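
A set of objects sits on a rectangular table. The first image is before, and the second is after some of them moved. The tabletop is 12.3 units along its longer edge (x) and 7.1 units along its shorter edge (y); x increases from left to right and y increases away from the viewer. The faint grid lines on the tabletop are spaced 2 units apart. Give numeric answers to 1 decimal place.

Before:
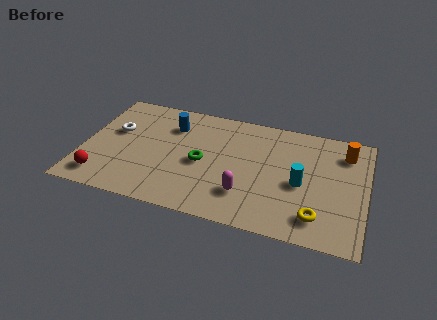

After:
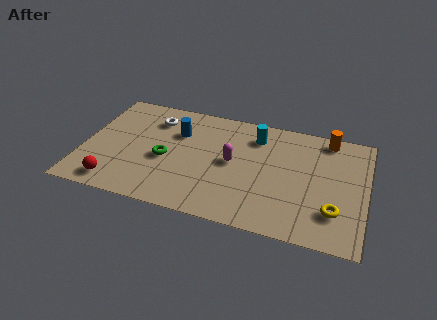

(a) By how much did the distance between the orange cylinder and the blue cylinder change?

-1.0

The distance was about 7.6 in the first image and 6.6 in the second, so they moved 1.0 units closer together.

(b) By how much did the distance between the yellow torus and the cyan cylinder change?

+3.2

They were about 2.0 units apart before and 5.2 after — 3.2 units further apart.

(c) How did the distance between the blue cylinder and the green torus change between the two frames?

-0.7

The distance was about 2.5 in the first image and 1.8 in the second, so they moved 0.7 units closer together.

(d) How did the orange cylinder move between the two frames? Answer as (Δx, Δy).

(-0.8, 0.7)

The orange cylinder started near (11.3, 5.6) and ended near (10.5, 6.3).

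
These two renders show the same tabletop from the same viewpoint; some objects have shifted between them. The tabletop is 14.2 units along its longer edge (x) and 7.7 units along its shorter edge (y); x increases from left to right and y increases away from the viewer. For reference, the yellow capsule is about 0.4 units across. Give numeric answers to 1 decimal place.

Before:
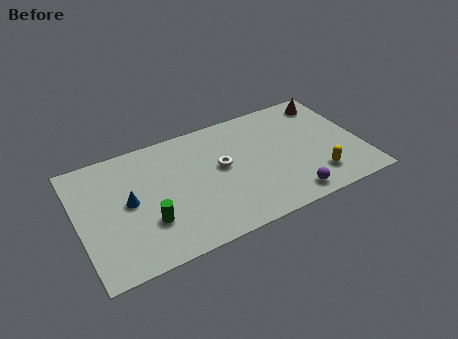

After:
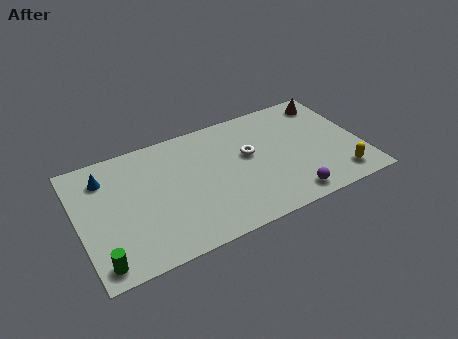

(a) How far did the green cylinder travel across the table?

2.9

The green cylinder moved from about (3.3, 2.4) to (0.8, 1.0), a distance of √(2.5² + 1.4²) ≈ 2.9.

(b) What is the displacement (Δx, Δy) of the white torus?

(1.4, 0.2)

The white torus started near (7.2, 4.3) and ended near (8.6, 4.5).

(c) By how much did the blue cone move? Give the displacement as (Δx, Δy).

(-1.0, 2.0)

From the two frames, the blue cone sits at roughly (2.5, 4.0) before and (1.5, 6.0) after.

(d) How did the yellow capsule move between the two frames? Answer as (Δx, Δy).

(1.1, -0.4)

The yellow capsule started near (11.7, 1.7) and ended near (12.8, 1.3).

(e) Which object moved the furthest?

the green cylinder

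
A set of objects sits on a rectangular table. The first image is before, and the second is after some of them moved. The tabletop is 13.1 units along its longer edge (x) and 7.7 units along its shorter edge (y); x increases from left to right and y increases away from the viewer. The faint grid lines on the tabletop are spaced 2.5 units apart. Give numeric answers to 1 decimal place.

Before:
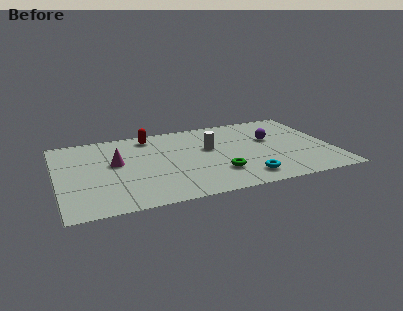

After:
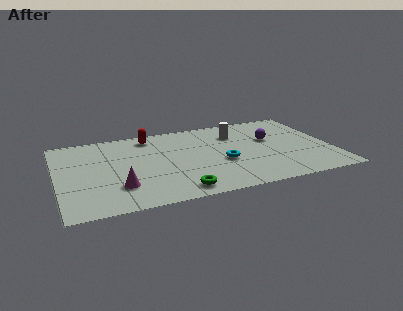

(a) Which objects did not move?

the purple sphere and the red capsule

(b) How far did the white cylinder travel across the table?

1.8

The white cylinder was near (7.3, 4.6) before and (8.7, 5.7) after, so it travelled √(1.4² + 1.1²) ≈ 1.8 units.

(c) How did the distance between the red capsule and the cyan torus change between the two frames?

-2.0

The distance was about 6.7 in the first image and 4.7 in the second, so they moved 2.0 units closer together.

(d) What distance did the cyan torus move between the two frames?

2.0

The cyan torus was near (8.7, 1.3) before and (7.8, 3.1) after, so it travelled √(0.9² + 1.8²) ≈ 2.0 units.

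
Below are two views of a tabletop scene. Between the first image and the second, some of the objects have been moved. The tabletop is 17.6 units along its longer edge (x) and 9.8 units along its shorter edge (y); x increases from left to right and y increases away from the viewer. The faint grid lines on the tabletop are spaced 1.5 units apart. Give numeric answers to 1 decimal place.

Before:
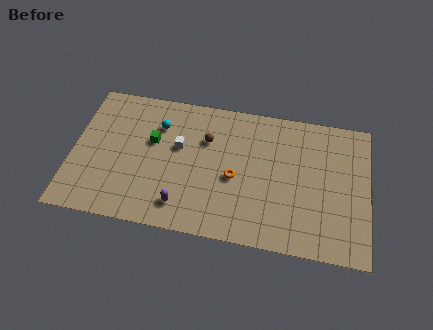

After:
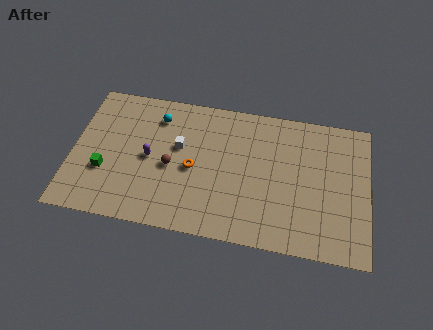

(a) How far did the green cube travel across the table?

3.7

From (4.7, 6.0) to (2.0, 3.4), the green cube covered √(2.7² + 2.6²) ≈ 3.7 units.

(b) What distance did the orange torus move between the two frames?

2.5

The orange torus was near (9.7, 4.3) before and (7.2, 4.5) after, so it travelled √(2.5² + 0.2²) ≈ 2.5 units.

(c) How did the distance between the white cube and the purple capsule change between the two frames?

-2.1

Before: roughly 4.1 units apart; after: 2.0. That's 2.1 units closer together.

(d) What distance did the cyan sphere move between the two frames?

0.6

The cyan sphere was near (5.0, 7.2) before and (4.9, 7.8) after, so it travelled √(0.1² + 0.6²) ≈ 0.6 units.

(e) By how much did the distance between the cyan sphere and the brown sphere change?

+0.6

They were about 2.9 units apart before and 3.5 after — 0.6 units further apart.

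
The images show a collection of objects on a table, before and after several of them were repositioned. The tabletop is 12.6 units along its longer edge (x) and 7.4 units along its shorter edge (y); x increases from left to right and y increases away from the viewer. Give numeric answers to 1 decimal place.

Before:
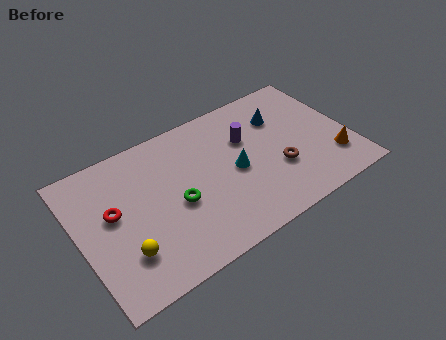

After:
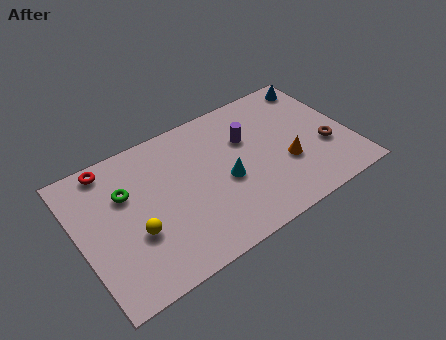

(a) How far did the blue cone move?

2.3

The blue cone moved from about (9.7, 5.3) to (11.7, 6.4), a distance of √(2.0² + 1.1²) ≈ 2.3.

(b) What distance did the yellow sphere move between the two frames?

0.9

The yellow sphere was near (1.8, 2.0) before and (2.4, 2.7) after, so it travelled √(0.6² + 0.7²) ≈ 0.9 units.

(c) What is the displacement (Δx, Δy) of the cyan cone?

(-0.5, -0.3)

The cyan cone started near (7.2, 3.5) and ended near (6.7, 3.2).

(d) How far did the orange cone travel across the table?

2.2

From (11.6, 1.9) to (9.5, 2.7), the orange cone covered √(2.1² + 0.8²) ≈ 2.2 units.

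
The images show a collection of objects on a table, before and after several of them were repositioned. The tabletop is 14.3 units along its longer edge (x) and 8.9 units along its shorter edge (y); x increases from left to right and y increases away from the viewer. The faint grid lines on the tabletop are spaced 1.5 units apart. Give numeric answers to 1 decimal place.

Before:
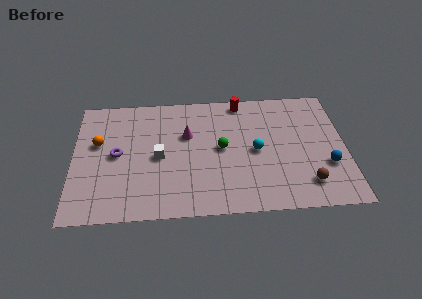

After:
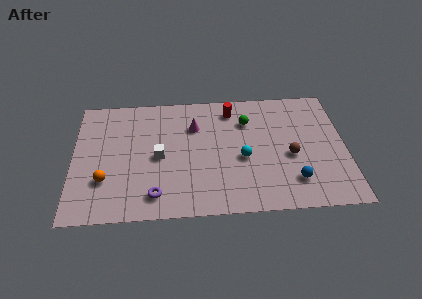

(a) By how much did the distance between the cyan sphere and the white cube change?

-0.7

The distance was about 5.1 in the first image and 4.4 in the second, so they moved 0.7 units closer together.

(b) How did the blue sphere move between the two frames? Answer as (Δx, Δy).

(-1.8, -1.0)

The blue sphere was at about (13.3, 3.0) and moved to about (11.5, 2.0).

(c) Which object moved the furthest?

the purple torus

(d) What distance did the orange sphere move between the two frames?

2.7

From (1.3, 5.4) to (1.7, 2.7), the orange sphere covered √(0.4² + 2.7²) ≈ 2.7 units.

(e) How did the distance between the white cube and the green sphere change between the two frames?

+1.9

Before: roughly 3.3 units apart; after: 5.2. That's 1.9 units further apart.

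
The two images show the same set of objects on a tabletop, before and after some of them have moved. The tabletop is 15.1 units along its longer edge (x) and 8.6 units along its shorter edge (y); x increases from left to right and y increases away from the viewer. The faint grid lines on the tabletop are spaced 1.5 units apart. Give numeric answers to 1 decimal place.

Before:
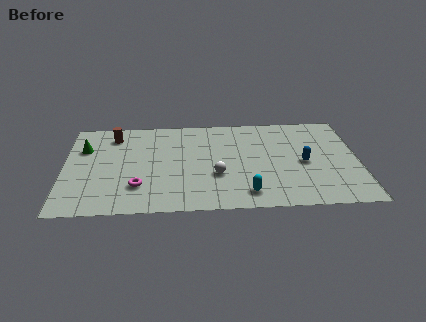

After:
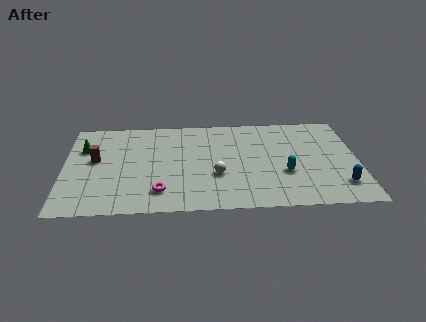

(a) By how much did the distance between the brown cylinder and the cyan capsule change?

+1.0

They were about 8.8 units apart before and 9.8 after — 1.0 units further apart.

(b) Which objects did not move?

the green cone and the white sphere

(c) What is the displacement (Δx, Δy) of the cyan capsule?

(2.0, 1.7)

From the two frames, the cyan capsule sits at roughly (9.3, 1.4) before and (11.3, 3.1) after.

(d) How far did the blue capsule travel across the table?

2.8

From (12.3, 4.0) to (14.1, 1.9), the blue capsule covered √(1.8² + 2.1²) ≈ 2.8 units.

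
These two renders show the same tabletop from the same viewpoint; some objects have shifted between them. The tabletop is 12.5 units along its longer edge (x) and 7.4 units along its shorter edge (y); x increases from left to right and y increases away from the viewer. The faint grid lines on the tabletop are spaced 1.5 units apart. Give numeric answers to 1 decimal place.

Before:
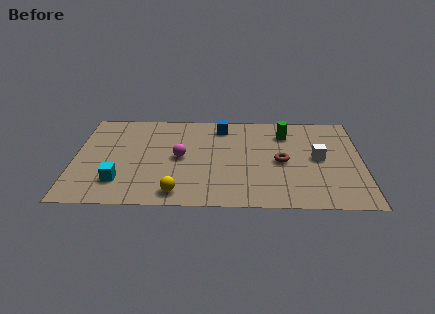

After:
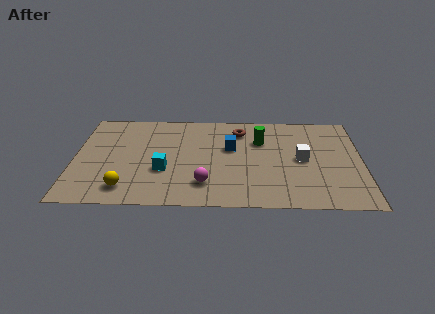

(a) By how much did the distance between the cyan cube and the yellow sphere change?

-0.5

The distance was about 2.6 in the first image and 2.1 in the second, so they moved 0.5 units closer together.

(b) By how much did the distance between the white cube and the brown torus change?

+1.9

Before: roughly 1.6 units apart; after: 3.5. That's 1.9 units further apart.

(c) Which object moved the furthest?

the brown torus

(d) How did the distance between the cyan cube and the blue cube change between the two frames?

-2.8

They were about 6.2 units apart before and 3.4 after — 2.8 units closer together.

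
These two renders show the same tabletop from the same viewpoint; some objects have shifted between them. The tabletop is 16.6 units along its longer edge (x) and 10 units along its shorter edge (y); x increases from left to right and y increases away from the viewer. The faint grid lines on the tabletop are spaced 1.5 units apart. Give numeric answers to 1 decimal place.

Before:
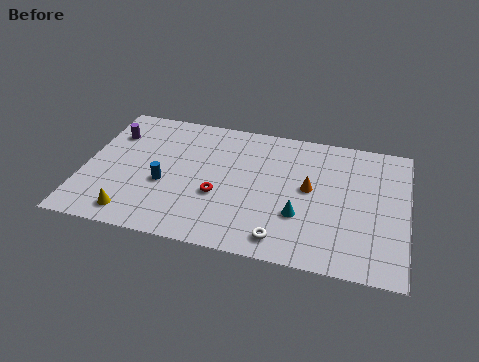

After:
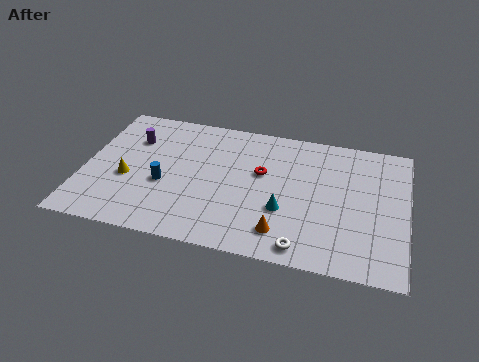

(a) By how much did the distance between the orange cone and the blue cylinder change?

-1.0

They were about 7.5 units apart before and 6.5 after — 1.0 units closer together.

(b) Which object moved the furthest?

the orange cone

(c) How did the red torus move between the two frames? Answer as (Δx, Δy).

(2.1, 2.2)

The red torus was at about (7.0, 3.8) and moved to about (9.1, 6.0).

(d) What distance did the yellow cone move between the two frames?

2.6

From (2.8, 1.4) to (2.3, 4.0), the yellow cone covered √(0.5² + 2.6²) ≈ 2.6 units.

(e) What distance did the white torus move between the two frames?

1.1

The white torus moved from about (10.4, 1.4) to (11.5, 1.1), a distance of √(1.1² + 0.3²) ≈ 1.1.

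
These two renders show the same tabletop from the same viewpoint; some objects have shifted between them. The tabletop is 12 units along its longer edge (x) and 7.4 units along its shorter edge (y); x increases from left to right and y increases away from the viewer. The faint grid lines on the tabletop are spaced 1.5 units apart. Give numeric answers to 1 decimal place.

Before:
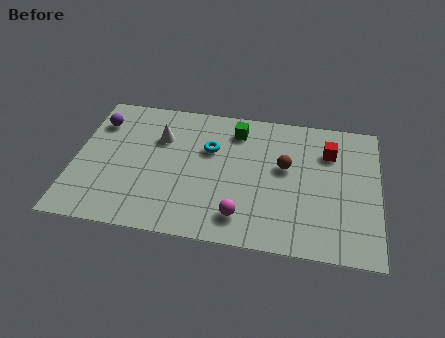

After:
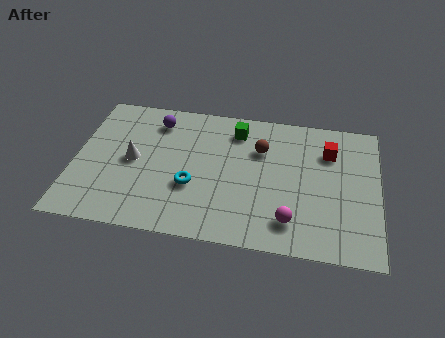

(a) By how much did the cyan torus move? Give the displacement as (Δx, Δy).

(-0.6, -2.1)

The cyan torus started near (5.3, 4.8) and ended near (4.7, 2.7).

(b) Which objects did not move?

the red cube and the green cube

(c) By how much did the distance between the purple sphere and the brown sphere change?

-3.3

Before: roughly 7.6 units apart; after: 4.3. That's 3.3 units closer together.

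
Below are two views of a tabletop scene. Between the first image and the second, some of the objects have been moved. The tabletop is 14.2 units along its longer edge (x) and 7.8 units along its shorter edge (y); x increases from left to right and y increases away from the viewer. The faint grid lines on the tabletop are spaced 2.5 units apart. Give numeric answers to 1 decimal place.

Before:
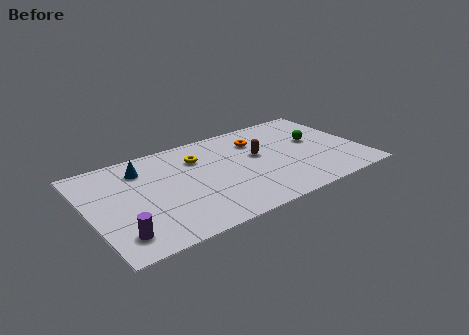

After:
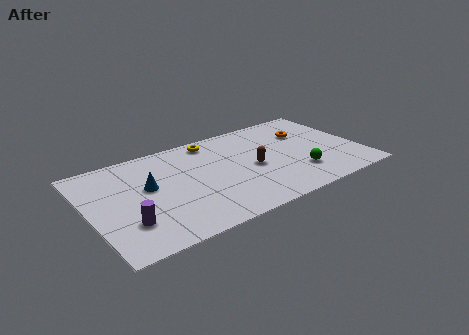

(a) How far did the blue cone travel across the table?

1.6

From (3.0, 6.1) to (3.1, 4.5), the blue cone covered √(0.1² + 1.6²) ≈ 1.6 units.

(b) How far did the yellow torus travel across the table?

1.4

From (5.9, 5.7) to (6.8, 6.8), the yellow torus covered √(0.9² + 1.1²) ≈ 1.4 units.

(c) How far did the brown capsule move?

1.0

The brown capsule moved from about (8.9, 4.5) to (8.5, 3.6), a distance of √(0.4² + 0.9²) ≈ 1.0.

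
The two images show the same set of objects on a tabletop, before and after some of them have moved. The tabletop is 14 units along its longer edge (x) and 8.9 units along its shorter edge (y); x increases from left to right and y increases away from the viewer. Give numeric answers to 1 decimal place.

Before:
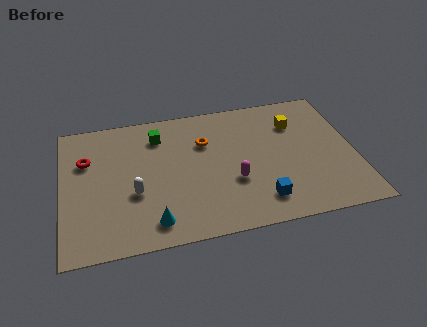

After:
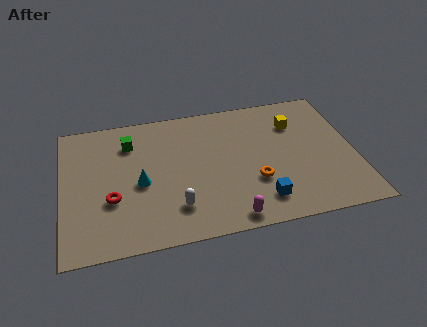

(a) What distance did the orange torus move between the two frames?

3.8

The orange torus moved from about (6.9, 6.1) to (9.1, 3.0), a distance of √(2.2² + 3.1²) ≈ 3.8.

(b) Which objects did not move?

the blue cube and the yellow cube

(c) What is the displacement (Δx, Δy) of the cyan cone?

(-0.5, 2.6)

From the two frames, the cyan cone sits at roughly (4.2, 1.4) before and (3.7, 4.0) after.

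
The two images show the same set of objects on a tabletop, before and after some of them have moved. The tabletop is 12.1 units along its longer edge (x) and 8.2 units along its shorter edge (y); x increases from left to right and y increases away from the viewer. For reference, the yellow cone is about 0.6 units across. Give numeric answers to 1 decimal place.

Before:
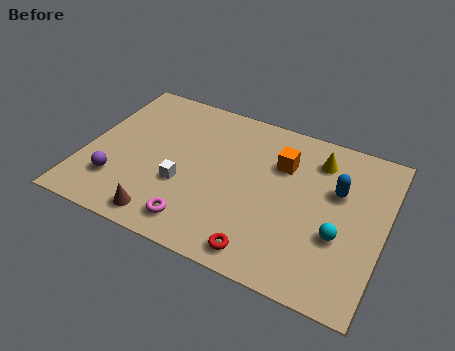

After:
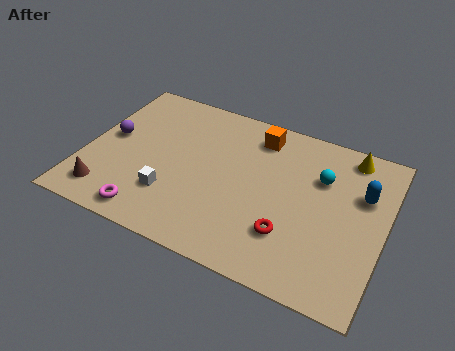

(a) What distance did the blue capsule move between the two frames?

1.0

The blue capsule moved from about (10.1, 5.2) to (11.1, 5.4), a distance of √(1.0² + 0.2²) ≈ 1.0.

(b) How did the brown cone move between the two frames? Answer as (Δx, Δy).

(-2.4, 0.4)

From the two frames, the brown cone sits at roughly (3.6, 1.0) before and (1.2, 1.4) after.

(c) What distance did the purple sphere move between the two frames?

2.4

The purple sphere was near (1.5, 2.1) before and (0.9, 4.4) after, so it travelled √(0.6² + 2.3²) ≈ 2.4 units.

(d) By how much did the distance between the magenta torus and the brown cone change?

+0.5

They were about 1.3 units apart before and 1.8 after — 0.5 units further apart.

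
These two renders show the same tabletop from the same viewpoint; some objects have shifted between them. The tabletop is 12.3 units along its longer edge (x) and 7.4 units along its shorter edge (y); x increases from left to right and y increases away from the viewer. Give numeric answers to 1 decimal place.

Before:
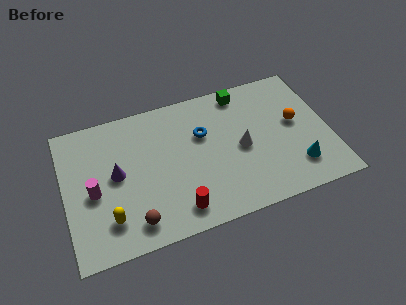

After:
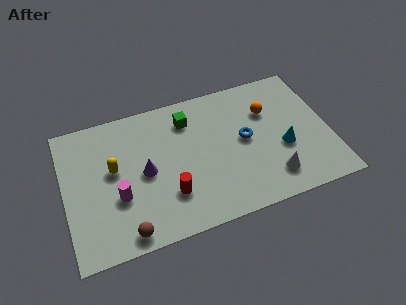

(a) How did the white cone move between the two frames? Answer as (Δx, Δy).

(1.2, -2.0)

The white cone started near (8.2, 3.5) and ended near (9.4, 1.5).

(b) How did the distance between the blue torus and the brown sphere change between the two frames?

+1.6

Before: roughly 5.0 units apart; after: 6.6. That's 1.6 units further apart.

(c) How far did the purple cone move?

1.3

The purple cone moved from about (2.4, 3.9) to (3.7, 3.6), a distance of √(1.3² + 0.3²) ≈ 1.3.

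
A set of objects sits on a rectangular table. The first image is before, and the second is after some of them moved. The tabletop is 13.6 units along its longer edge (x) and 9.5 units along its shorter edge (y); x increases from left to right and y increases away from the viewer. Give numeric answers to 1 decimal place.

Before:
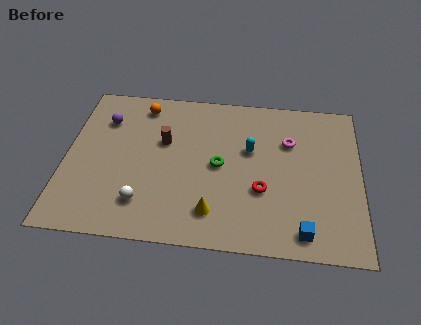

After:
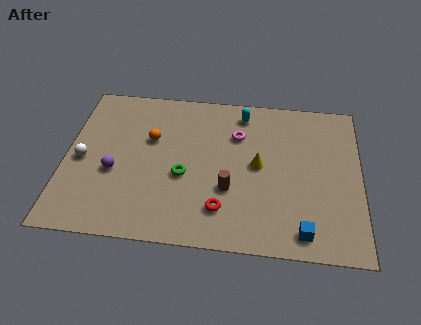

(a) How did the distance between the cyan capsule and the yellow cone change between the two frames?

-0.9

They were about 4.2 units apart before and 3.3 after — 0.9 units closer together.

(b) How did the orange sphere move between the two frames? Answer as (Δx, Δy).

(0.5, -2.1)

From the two frames, the orange sphere sits at roughly (3.4, 8.1) before and (3.9, 6.0) after.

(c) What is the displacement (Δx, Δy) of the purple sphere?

(0.6, -3.2)

The purple sphere started near (1.7, 7.0) and ended near (2.3, 3.8).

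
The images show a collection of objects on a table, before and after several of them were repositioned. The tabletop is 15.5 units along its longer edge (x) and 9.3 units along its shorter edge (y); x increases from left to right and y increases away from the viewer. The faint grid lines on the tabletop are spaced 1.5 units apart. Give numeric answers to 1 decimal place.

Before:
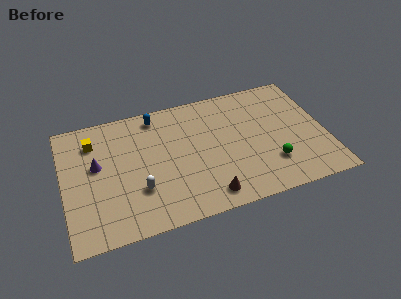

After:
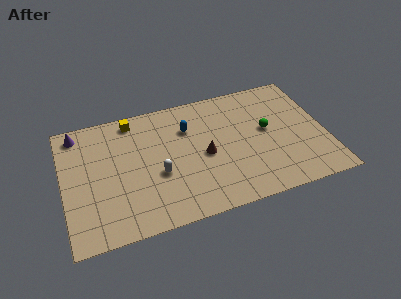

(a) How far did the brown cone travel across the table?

3.0

The brown cone was near (8.2, 1.3) before and (8.3, 4.3) after, so it travelled √(0.1² + 3.0²) ≈ 3.0 units.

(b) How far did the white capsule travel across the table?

1.4

From (4.3, 2.9) to (5.5, 3.7), the white capsule covered √(1.2² + 0.8²) ≈ 1.4 units.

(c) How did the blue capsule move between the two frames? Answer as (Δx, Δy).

(1.8, -1.5)

The blue capsule started near (5.7, 8.1) and ended near (7.5, 6.6).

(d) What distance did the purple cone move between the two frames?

2.9

The purple cone was near (2.0, 5.4) before and (1.0, 8.1) after, so it travelled √(1.0² + 2.7²) ≈ 2.9 units.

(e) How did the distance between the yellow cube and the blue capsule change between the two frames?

-0.3

The distance was about 3.9 in the first image and 3.6 in the second, so they moved 0.3 units closer together.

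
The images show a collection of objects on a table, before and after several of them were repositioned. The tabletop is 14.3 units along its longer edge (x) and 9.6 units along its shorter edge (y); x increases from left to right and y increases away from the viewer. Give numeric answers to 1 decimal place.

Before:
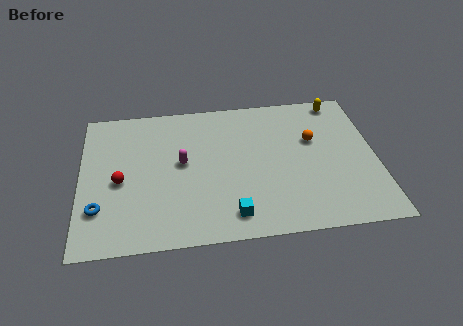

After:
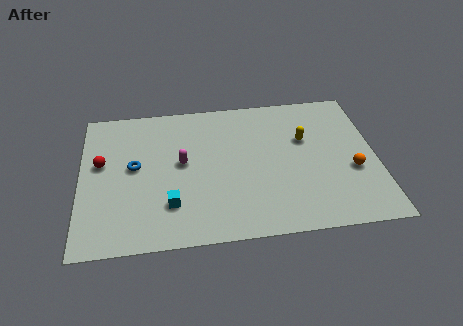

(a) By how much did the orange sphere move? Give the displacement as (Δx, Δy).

(1.8, -2.3)

The orange sphere was at about (11.3, 6.0) and moved to about (13.1, 3.7).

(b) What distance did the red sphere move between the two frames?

1.6

The red sphere was near (1.9, 4.3) before and (1.0, 5.6) after, so it travelled √(0.9² + 1.3²) ≈ 1.6 units.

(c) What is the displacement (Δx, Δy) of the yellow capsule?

(-1.8, -2.5)

The yellow capsule started near (12.7, 8.6) and ended near (10.9, 6.1).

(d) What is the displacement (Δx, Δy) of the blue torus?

(1.7, 2.6)

The blue torus started near (0.9, 2.6) and ended near (2.6, 5.2).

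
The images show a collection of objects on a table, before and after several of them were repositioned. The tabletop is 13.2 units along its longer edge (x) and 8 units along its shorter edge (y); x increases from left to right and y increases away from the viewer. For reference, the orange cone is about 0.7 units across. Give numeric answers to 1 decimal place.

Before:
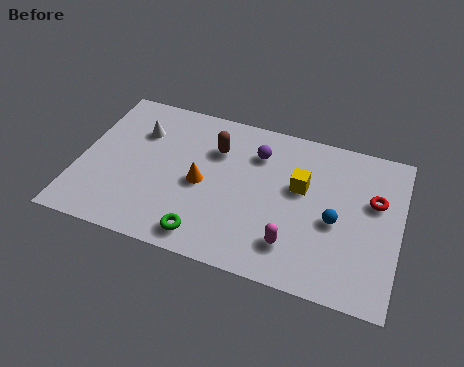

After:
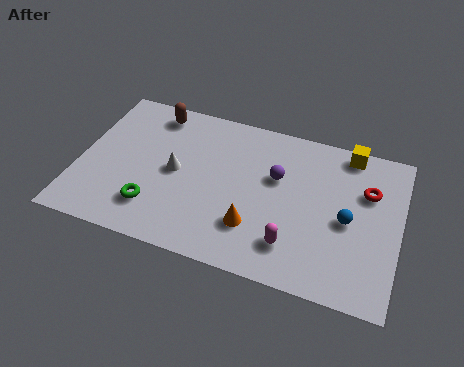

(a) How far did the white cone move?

2.4

The white cone was near (2.3, 5.7) before and (4.0, 4.0) after, so it travelled √(1.7² + 1.7²) ≈ 2.4 units.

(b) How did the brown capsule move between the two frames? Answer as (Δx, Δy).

(-2.7, 1.2)

The brown capsule started near (5.5, 5.7) and ended near (2.8, 6.9).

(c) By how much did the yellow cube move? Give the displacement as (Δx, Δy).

(1.8, 2.4)

The yellow cube was at about (9.1, 4.8) and moved to about (10.9, 7.2).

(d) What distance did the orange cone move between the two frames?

2.7

The orange cone was near (5.1, 3.7) before and (7.4, 2.2) after, so it travelled √(2.3² + 1.5²) ≈ 2.7 units.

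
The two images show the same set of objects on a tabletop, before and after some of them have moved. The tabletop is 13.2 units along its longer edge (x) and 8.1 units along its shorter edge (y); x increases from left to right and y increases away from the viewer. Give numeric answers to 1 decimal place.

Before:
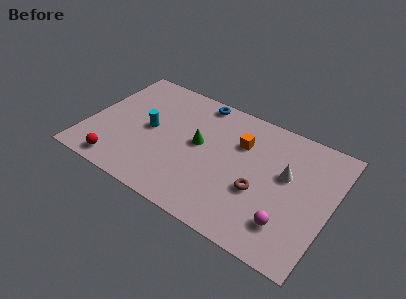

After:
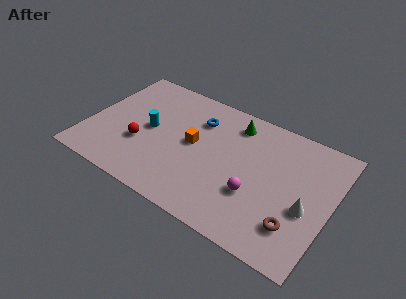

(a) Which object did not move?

the cyan cylinder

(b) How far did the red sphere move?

2.1

The red sphere was near (2.1, 1.0) before and (3.0, 2.9) after, so it travelled √(0.9² + 1.9²) ≈ 2.1 units.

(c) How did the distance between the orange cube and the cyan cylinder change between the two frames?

-2.6

The distance was about 5.0 in the first image and 2.4 in the second, so they moved 2.6 units closer together.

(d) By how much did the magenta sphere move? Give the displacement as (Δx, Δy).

(-1.9, 0.9)

The magenta sphere was at about (11.2, 1.9) and moved to about (9.3, 2.8).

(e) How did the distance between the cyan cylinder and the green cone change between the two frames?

+2.3

The distance was about 2.7 in the first image and 5.0 in the second, so they moved 2.3 units further apart.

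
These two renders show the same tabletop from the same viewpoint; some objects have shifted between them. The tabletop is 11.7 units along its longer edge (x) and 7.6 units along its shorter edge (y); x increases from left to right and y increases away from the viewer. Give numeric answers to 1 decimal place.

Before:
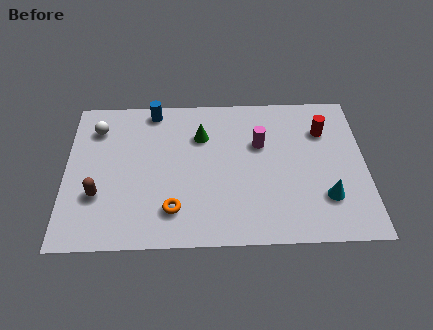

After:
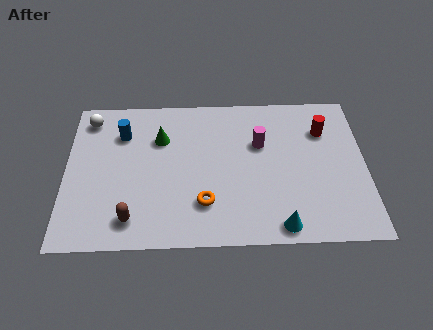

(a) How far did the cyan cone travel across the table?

2.2

The cyan cone moved from about (10.1, 2.1) to (8.3, 0.8), a distance of √(1.8² + 1.3²) ≈ 2.2.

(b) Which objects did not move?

the red cylinder and the magenta cylinder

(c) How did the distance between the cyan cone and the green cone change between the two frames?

+0.6

They were about 5.8 units apart before and 6.4 after — 0.6 units further apart.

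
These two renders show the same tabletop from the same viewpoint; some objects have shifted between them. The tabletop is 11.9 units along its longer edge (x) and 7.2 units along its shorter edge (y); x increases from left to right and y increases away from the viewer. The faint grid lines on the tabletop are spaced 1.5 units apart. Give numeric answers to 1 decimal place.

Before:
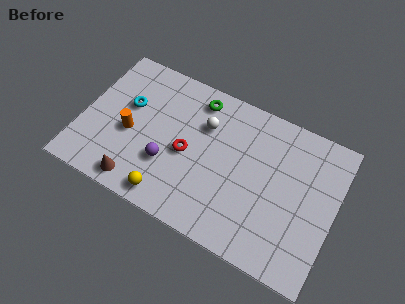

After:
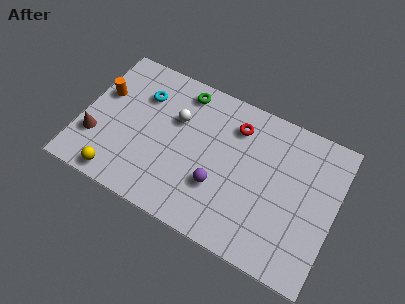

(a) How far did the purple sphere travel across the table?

2.4

From (4.2, 2.4) to (6.6, 2.4), the purple sphere covered √(2.4² + 0.0²) ≈ 2.4 units.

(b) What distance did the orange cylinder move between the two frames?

2.1

From (2.3, 3.1) to (0.8, 4.5), the orange cylinder covered √(1.5² + 1.4²) ≈ 2.1 units.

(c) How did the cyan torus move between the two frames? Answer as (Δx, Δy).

(0.6, 0.8)

The cyan torus started near (2.0, 4.4) and ended near (2.6, 5.2).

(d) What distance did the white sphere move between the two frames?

1.3

From (5.6, 5.0) to (4.3, 4.7), the white sphere covered √(1.3² + 0.3²) ≈ 1.3 units.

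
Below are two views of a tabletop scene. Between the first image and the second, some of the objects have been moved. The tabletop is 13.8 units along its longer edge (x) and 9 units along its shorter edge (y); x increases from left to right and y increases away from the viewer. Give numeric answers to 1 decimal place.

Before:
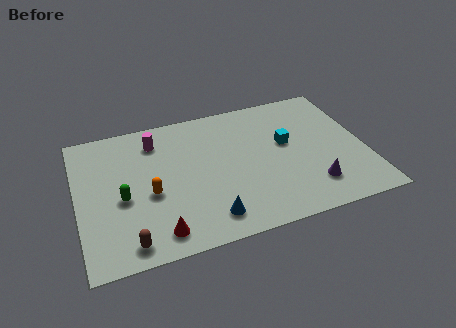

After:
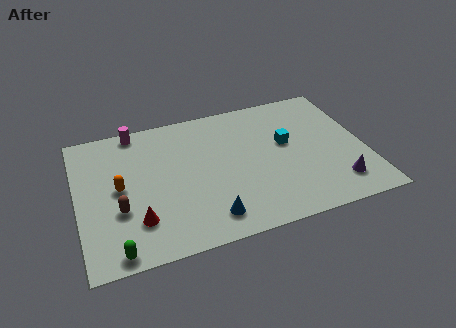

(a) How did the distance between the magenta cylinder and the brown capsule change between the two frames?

-1.2

Before: roughly 6.3 units apart; after: 5.1. That's 1.2 units closer together.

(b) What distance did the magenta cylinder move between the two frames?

1.3

The magenta cylinder moved from about (3.9, 7.2) to (3.0, 8.2), a distance of √(0.9² + 1.0²) ≈ 1.3.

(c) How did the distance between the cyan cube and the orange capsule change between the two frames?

+1.3

Before: roughly 6.8 units apart; after: 8.1. That's 1.3 units further apart.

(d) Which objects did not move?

the blue cone and the cyan cube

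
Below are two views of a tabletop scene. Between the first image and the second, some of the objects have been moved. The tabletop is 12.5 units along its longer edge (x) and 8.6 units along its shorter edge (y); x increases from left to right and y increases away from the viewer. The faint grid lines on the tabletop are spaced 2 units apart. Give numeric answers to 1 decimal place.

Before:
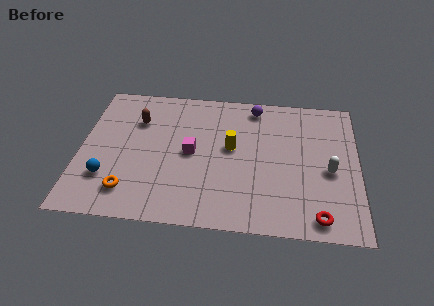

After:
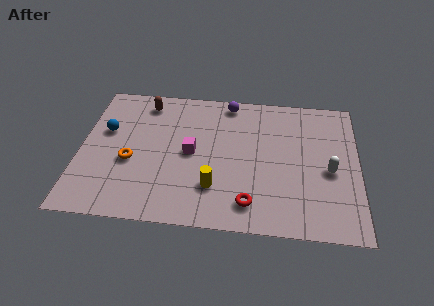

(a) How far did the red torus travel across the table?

3.0

The red torus was near (10.7, 1.0) before and (7.7, 1.5) after, so it travelled √(3.0² + 0.5²) ≈ 3.0 units.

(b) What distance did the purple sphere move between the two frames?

1.2

The purple sphere moved from about (7.8, 7.5) to (6.6, 7.7), a distance of √(1.2² + 0.2²) ≈ 1.2.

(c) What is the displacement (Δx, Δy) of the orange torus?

(0.0, 1.8)

The orange torus was at about (2.3, 1.7) and moved to about (2.3, 3.5).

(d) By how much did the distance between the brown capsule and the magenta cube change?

+0.6

The distance was about 3.1 in the first image and 3.7 in the second, so they moved 0.6 units further apart.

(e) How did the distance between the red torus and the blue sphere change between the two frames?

-1.9

The distance was about 9.5 in the first image and 7.6 in the second, so they moved 1.9 units closer together.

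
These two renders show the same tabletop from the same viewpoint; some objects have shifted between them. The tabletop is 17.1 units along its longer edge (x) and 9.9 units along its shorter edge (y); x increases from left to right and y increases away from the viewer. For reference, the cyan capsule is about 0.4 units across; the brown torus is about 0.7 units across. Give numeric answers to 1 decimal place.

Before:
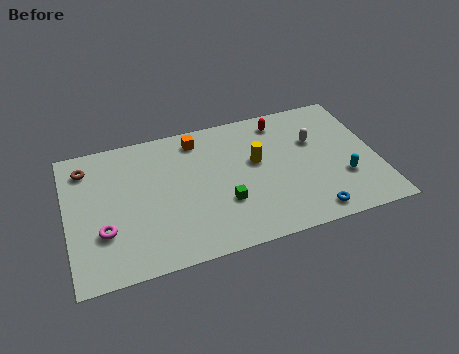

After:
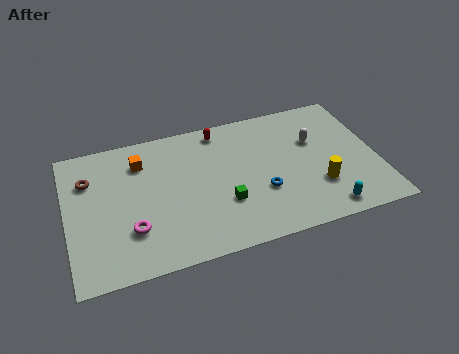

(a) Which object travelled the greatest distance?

the yellow cylinder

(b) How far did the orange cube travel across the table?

3.3

The orange cube moved from about (7.4, 8.4) to (4.2, 7.6), a distance of √(3.2² + 0.8²) ≈ 3.3.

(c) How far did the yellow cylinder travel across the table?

4.3

The yellow cylinder moved from about (10.5, 5.8) to (13.7, 3.0), a distance of √(3.2² + 2.8²) ≈ 4.3.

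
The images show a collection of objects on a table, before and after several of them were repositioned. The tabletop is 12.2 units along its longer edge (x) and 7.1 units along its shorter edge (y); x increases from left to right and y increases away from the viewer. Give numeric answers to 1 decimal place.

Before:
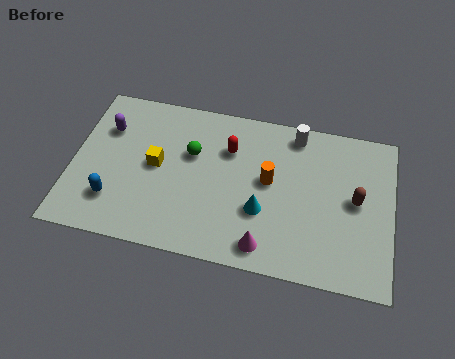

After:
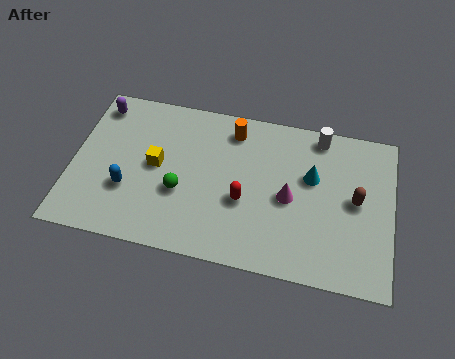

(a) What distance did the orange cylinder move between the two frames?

2.5

The orange cylinder moved from about (7.5, 3.9) to (6.0, 5.9), a distance of √(1.5² + 2.0²) ≈ 2.5.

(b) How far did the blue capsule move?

0.8

From (1.7, 1.8) to (2.2, 2.4), the blue capsule covered √(0.5² + 0.6²) ≈ 0.8 units.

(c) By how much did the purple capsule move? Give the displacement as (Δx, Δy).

(-0.4, 1.0)

From the two frames, the purple capsule sits at roughly (1.2, 5.0) before and (0.8, 6.0) after.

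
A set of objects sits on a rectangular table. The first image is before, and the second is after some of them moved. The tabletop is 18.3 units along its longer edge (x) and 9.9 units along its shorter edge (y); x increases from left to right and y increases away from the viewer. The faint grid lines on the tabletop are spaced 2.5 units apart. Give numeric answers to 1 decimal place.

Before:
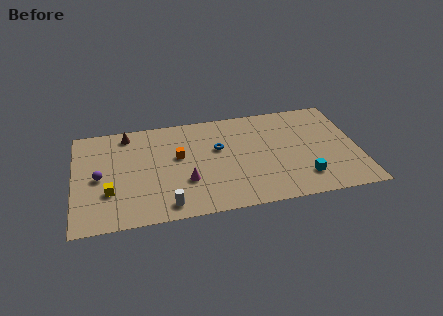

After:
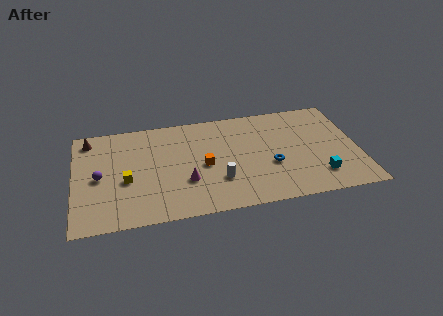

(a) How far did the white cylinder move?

3.8

From (5.8, 1.3) to (9.2, 3.0), the white cylinder covered √(3.4² + 1.7²) ≈ 3.8 units.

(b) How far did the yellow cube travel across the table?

1.4

The yellow cube moved from about (2.2, 3.2) to (3.3, 4.1), a distance of √(1.1² + 0.9²) ≈ 1.4.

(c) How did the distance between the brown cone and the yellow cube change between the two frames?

-0.6

The distance was about 5.6 in the first image and 5.0 in the second, so they moved 0.6 units closer together.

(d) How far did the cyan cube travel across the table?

1.0

From (14.6, 2.2) to (15.6, 2.2), the cyan cube covered √(1.0² + 0.0²) ≈ 1.0 units.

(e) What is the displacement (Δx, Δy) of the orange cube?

(1.6, -1.2)

The orange cube was at about (6.7, 5.8) and moved to about (8.3, 4.6).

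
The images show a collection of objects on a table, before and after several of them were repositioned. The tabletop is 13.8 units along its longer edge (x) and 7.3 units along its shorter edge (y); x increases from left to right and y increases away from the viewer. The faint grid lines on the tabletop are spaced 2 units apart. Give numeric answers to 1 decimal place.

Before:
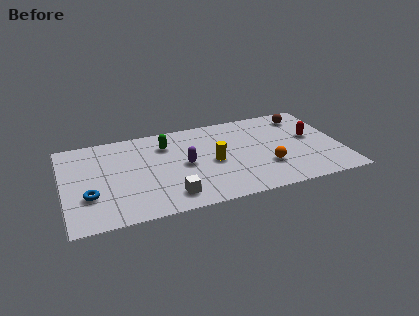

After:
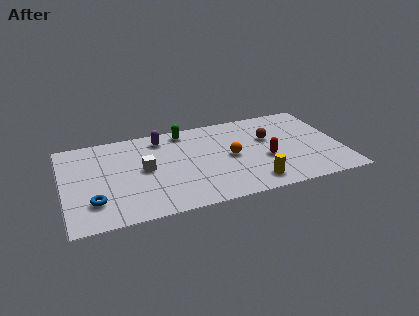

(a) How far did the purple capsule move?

2.7

From (6.0, 3.6) to (5.0, 6.1), the purple capsule covered √(1.0² + 2.5²) ≈ 2.7 units.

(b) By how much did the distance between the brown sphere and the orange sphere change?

-2.1

Before: roughly 4.3 units apart; after: 2.2. That's 2.1 units closer together.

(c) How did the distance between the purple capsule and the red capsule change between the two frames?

-0.5

They were about 6.4 units apart before and 5.9 after — 0.5 units closer together.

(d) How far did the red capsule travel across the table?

2.7

The red capsule moved from about (12.4, 4.1) to (10.0, 2.9), a distance of √(2.4² + 1.2²) ≈ 2.7.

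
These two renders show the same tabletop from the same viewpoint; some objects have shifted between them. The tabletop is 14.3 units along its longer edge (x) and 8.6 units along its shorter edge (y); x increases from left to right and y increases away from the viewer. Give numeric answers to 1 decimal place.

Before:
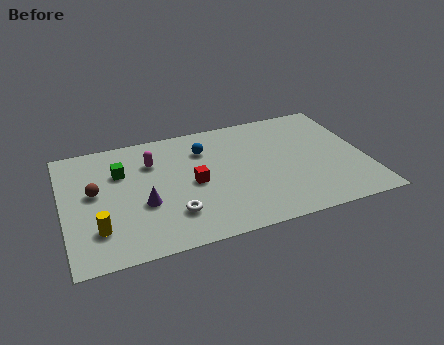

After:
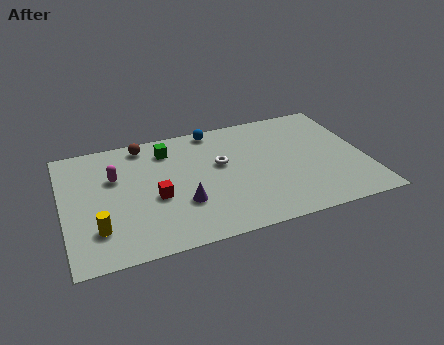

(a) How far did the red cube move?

1.9

The red cube moved from about (6.1, 4.1) to (4.3, 3.6), a distance of √(1.8² + 0.5²) ≈ 1.9.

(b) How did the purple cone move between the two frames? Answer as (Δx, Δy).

(1.8, -0.5)

The purple cone started near (3.7, 3.3) and ended near (5.5, 2.8).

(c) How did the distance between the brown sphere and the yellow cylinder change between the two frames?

+3.4

Before: roughly 2.6 units apart; after: 6.0. That's 3.4 units further apart.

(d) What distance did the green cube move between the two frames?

2.5

The green cube moved from about (2.8, 5.9) to (5.1, 6.9), a distance of √(2.3² + 1.0²) ≈ 2.5.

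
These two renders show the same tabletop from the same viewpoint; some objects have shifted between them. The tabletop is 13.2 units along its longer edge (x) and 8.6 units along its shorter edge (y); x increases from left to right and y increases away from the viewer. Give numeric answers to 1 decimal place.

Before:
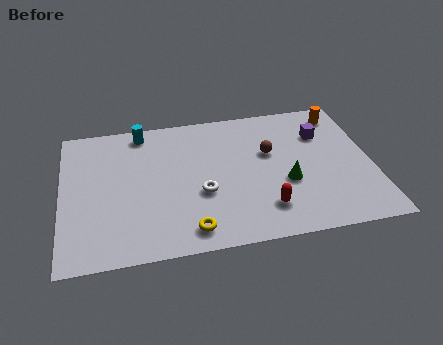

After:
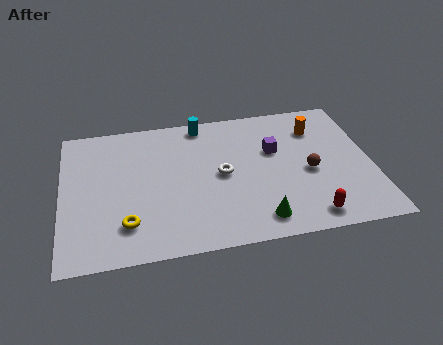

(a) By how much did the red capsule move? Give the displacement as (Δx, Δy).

(1.8, -0.8)

The red capsule started near (8.5, 1.9) and ended near (10.3, 1.1).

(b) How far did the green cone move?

2.4

From (9.5, 3.3) to (8.2, 1.3), the green cone covered √(1.3² + 2.0²) ≈ 2.4 units.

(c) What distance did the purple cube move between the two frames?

2.2

From (11.2, 6.1) to (9.1, 5.4), the purple cube covered √(2.1² + 0.7²) ≈ 2.2 units.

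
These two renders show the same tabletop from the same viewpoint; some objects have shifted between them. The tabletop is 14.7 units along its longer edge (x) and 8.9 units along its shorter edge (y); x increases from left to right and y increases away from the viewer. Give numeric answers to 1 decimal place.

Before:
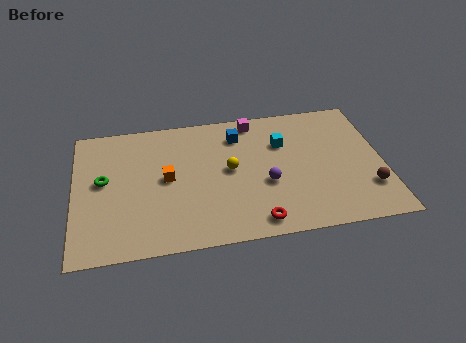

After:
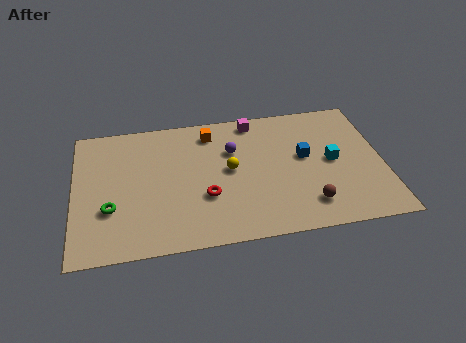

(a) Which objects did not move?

the yellow sphere and the magenta cube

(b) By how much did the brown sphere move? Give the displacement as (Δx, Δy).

(-2.9, -0.6)

The brown sphere started near (13.9, 2.4) and ended near (11.0, 1.8).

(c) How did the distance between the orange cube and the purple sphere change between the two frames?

-3.1

The distance was about 4.8 in the first image and 1.7 in the second, so they moved 3.1 units closer together.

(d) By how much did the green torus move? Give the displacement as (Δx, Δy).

(0.3, -1.9)

The green torus started near (1.4, 4.9) and ended near (1.7, 3.0).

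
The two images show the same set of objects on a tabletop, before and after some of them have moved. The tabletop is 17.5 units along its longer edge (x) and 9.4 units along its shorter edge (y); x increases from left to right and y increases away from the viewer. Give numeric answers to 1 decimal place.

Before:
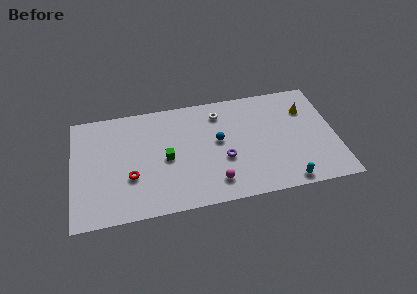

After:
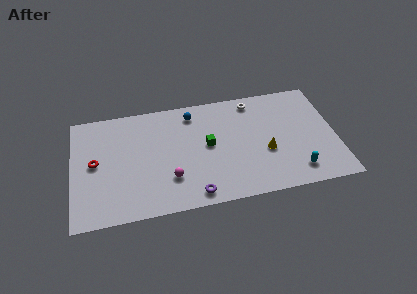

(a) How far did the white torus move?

2.4

The white torus moved from about (9.9, 7.6) to (12.2, 8.2), a distance of √(2.3² + 0.6²) ≈ 2.4.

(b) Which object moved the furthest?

the yellow cone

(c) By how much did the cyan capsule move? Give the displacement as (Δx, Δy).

(0.7, 0.8)

From the two frames, the cyan capsule sits at roughly (14.0, 0.9) before and (14.7, 1.7) after.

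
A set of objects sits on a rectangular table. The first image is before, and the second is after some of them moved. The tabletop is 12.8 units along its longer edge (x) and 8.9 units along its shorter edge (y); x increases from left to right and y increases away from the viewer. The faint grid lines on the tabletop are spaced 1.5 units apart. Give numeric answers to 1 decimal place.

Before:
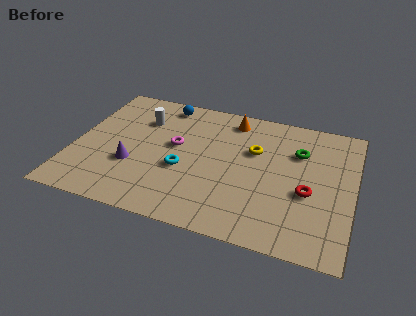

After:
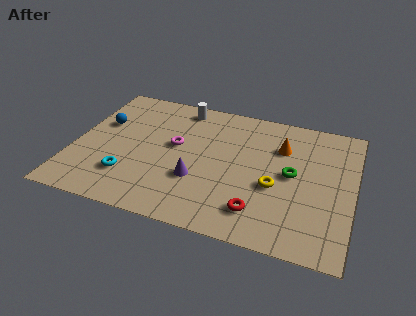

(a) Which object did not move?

the magenta torus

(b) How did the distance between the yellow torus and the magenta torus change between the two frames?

+1.2

They were about 3.7 units apart before and 4.9 after — 1.2 units further apart.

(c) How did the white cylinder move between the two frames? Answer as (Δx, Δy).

(1.7, 1.4)

From the two frames, the white cylinder sits at roughly (2.9, 6.4) before and (4.6, 7.8) after.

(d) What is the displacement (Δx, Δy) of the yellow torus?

(1.1, -2.1)

The yellow torus was at about (8.2, 5.7) and moved to about (9.3, 3.6).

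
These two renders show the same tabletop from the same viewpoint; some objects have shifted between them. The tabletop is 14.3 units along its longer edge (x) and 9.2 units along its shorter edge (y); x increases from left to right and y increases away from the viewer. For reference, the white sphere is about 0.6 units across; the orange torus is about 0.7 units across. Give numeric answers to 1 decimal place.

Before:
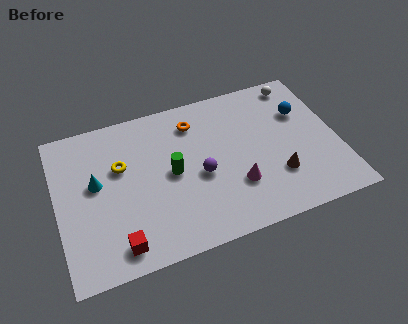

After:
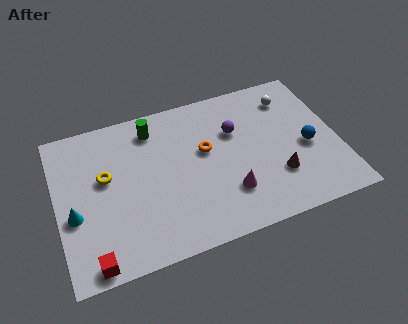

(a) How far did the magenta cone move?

0.5

The magenta cone was near (8.9, 2.8) before and (8.5, 2.5) after, so it travelled √(0.4² + 0.3²) ≈ 0.5 units.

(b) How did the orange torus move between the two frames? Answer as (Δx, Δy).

(0.4, -1.9)

From the two frames, the orange torus sits at roughly (7.2, 7.3) before and (7.6, 5.4) after.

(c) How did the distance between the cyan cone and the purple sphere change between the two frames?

+3.4

Before: roughly 5.3 units apart; after: 8.7. That's 3.4 units further apart.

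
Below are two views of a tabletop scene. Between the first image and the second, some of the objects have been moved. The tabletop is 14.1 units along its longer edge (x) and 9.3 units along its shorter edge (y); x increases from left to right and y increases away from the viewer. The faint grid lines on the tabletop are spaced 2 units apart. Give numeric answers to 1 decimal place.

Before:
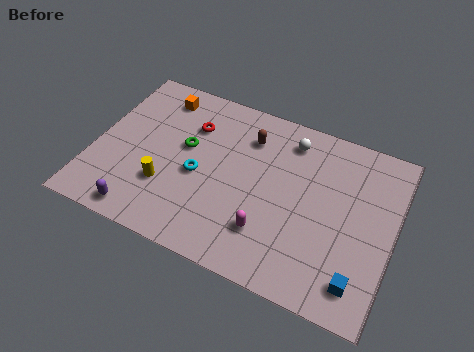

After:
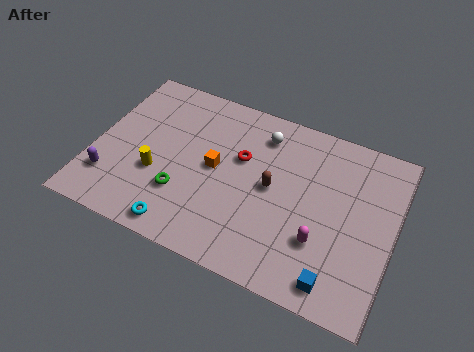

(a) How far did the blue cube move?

1.1

From (12.8, 1.6) to (11.8, 1.2), the blue cube covered √(1.0² + 0.4²) ≈ 1.1 units.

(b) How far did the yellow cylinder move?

0.7

The yellow cylinder was near (3.6, 2.9) before and (3.1, 3.4) after, so it travelled √(0.5² + 0.5²) ≈ 0.7 units.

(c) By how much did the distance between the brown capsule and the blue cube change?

-3.0

The distance was about 8.0 in the first image and 5.0 in the second, so they moved 3.0 units closer together.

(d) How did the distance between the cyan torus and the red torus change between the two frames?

+2.6

The distance was about 2.7 in the first image and 5.3 in the second, so they moved 2.6 units further apart.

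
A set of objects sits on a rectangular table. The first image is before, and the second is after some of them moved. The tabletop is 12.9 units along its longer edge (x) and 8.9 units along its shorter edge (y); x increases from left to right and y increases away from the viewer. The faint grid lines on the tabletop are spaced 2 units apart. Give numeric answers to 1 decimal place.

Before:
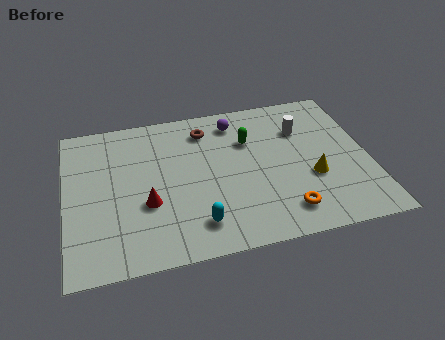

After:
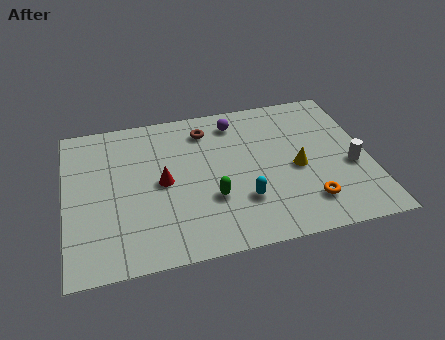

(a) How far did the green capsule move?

3.6

The green capsule was near (7.9, 6.1) before and (6.1, 3.0) after, so it travelled √(1.8² + 3.1²) ≈ 3.6 units.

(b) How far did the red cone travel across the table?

1.3

The red cone was near (3.4, 3.3) before and (4.1, 4.4) after, so it travelled √(0.7² + 1.1²) ≈ 1.3 units.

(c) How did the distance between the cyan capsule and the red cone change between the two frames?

+1.2

Before: roughly 2.6 units apart; after: 3.8. That's 1.2 units further apart.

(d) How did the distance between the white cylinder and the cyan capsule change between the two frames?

-1.8

Before: roughly 6.6 units apart; after: 4.8. That's 1.8 units closer together.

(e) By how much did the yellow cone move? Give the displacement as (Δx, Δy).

(-0.6, 0.7)

The yellow cone started near (10.4, 3.3) and ended near (9.8, 4.0).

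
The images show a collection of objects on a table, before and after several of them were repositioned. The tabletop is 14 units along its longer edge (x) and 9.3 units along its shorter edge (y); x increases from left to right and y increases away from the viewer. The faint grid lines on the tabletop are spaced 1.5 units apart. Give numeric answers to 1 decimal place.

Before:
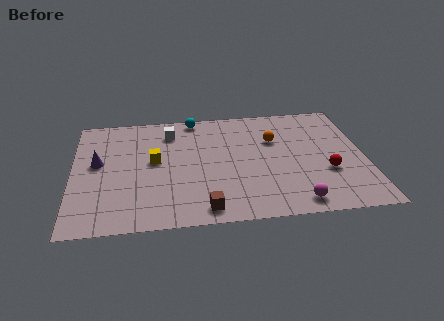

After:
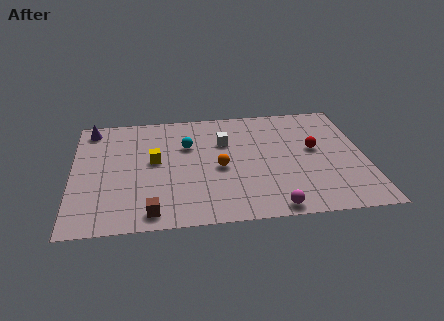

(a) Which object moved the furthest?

the orange sphere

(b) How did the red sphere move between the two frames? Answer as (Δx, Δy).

(-0.5, 1.9)

From the two frames, the red sphere sits at roughly (12.1, 3.3) before and (11.6, 5.2) after.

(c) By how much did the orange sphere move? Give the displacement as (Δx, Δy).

(-2.7, -2.0)

The orange sphere started near (9.7, 6.2) and ended near (7.0, 4.2).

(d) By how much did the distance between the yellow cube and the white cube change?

+1.2

They were about 2.4 units apart before and 3.6 after — 1.2 units further apart.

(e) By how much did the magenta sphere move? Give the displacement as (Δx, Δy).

(-1.1, -0.3)

The magenta sphere was at about (10.5, 1.1) and moved to about (9.4, 0.8).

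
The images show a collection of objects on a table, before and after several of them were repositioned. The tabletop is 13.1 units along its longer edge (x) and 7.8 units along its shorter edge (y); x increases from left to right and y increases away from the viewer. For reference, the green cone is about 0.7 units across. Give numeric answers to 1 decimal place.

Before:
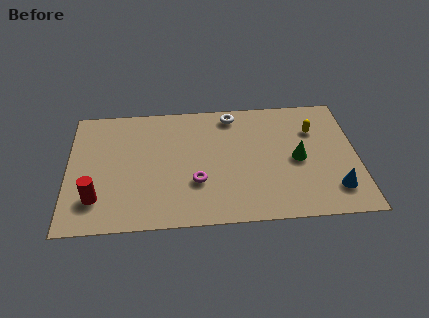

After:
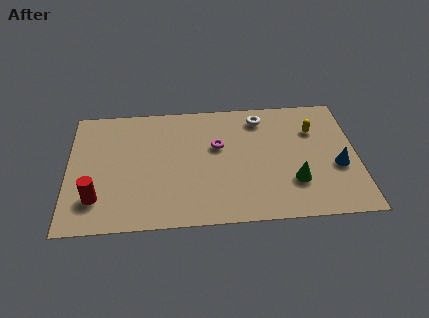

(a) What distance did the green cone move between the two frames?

1.4

The green cone moved from about (10.4, 3.7) to (10.2, 2.3), a distance of √(0.2² + 1.4²) ≈ 1.4.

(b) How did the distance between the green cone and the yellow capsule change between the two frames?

+1.4

The distance was about 2.0 in the first image and 3.4 in the second, so they moved 1.4 units further apart.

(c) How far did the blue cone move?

1.4

The blue cone moved from about (12.0, 1.7) to (12.2, 3.1), a distance of √(0.2² + 1.4²) ≈ 1.4.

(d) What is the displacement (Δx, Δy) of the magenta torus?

(1.0, 2.2)

The magenta torus was at about (5.8, 2.6) and moved to about (6.8, 4.8).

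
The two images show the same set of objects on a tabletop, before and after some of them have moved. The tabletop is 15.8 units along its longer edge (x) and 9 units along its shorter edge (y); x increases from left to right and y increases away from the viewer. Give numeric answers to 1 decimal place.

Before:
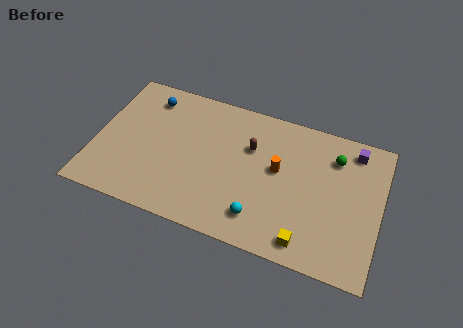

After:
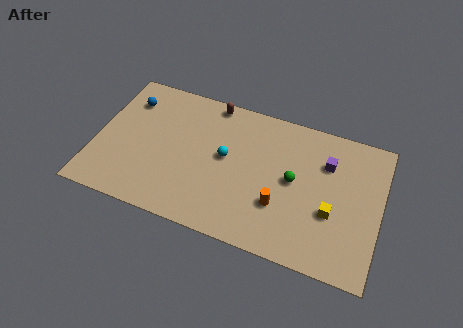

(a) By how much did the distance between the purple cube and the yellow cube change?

-3.8

Before: roughly 6.8 units apart; after: 3.0. That's 3.8 units closer together.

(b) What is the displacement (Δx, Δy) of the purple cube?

(-1.4, -1.3)

The purple cube was at about (14.1, 7.7) and moved to about (12.7, 6.4).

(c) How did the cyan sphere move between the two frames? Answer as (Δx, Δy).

(-2.2, 3.1)

The cyan sphere started near (9.4, 1.8) and ended near (7.2, 4.9).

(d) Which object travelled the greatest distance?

the cyan sphere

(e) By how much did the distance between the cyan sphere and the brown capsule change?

-0.8

Before: roughly 4.3 units apart; after: 3.5. That's 0.8 units closer together.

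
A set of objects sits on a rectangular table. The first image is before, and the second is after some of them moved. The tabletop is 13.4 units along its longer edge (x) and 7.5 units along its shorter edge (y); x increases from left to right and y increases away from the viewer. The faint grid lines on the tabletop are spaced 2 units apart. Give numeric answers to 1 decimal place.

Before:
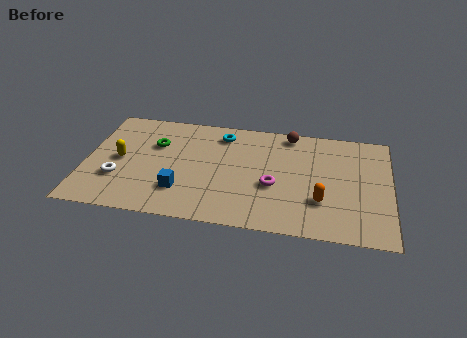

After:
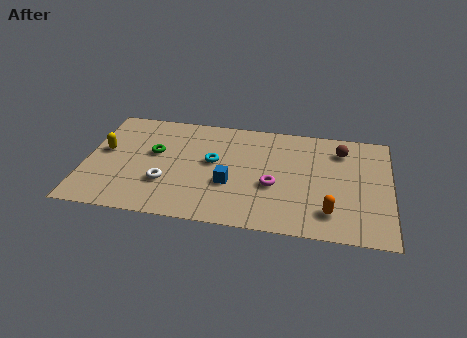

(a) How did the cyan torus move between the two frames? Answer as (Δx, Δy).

(-0.3, -2.0)

The cyan torus started near (5.9, 6.2) and ended near (5.6, 4.2).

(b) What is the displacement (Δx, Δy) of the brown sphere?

(2.3, -0.8)

The brown sphere was at about (8.9, 6.7) and moved to about (11.2, 5.9).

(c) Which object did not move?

the magenta torus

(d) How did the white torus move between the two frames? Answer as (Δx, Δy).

(2.1, 0.0)

From the two frames, the white torus sits at roughly (1.5, 2.4) before and (3.6, 2.4) after.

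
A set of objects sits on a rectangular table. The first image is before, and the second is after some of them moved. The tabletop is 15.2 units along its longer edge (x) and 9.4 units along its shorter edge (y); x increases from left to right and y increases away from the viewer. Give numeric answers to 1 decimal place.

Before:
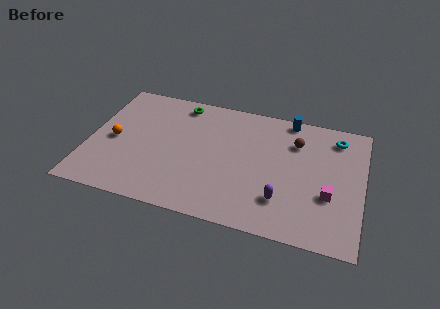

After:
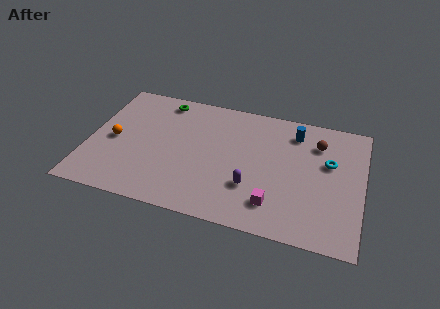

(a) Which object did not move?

the orange sphere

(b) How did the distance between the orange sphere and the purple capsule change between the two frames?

-1.8

Before: roughly 9.7 units apart; after: 7.9. That's 1.8 units closer together.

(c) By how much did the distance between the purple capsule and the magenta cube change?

-1.1

They were about 2.7 units apart before and 1.6 after — 1.1 units closer together.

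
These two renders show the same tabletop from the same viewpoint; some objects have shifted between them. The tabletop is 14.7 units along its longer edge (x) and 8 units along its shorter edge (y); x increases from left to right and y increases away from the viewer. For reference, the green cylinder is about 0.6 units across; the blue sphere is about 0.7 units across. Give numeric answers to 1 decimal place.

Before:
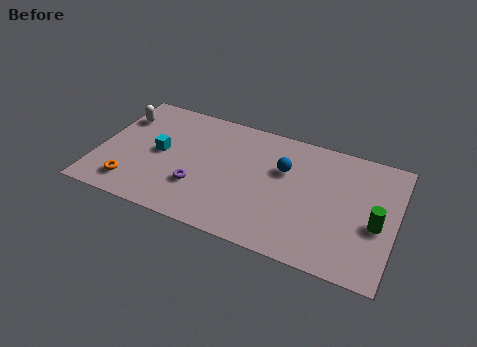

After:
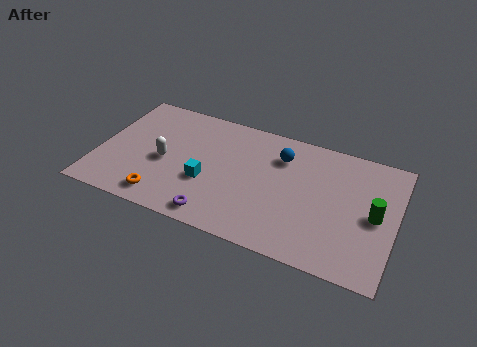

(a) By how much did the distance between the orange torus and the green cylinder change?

-1.5

The distance was about 12.1 in the first image and 10.6 in the second, so they moved 1.5 units closer together.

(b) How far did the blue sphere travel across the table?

0.8

The blue sphere was near (9.1, 5.2) before and (8.9, 6.0) after, so it travelled √(0.2² + 0.8²) ≈ 0.8 units.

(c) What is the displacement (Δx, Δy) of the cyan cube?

(2.5, -1.1)

The cyan cube started near (3.0, 4.1) and ended near (5.5, 3.0).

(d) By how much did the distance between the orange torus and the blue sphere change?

-0.9

The distance was about 8.1 in the first image and 7.2 in the second, so they moved 0.9 units closer together.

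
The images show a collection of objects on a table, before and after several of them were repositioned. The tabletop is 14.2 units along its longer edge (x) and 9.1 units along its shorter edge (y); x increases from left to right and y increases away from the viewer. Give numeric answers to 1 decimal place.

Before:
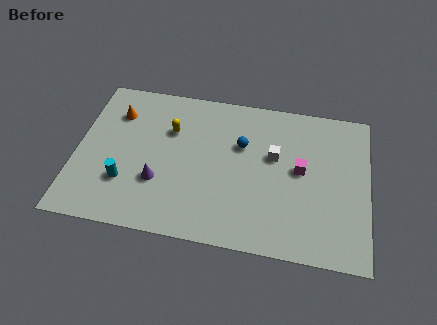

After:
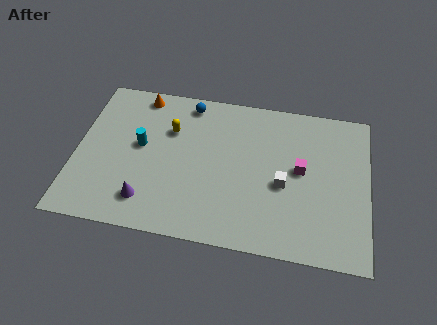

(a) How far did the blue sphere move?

3.4

The blue sphere moved from about (8.0, 5.9) to (5.3, 8.0), a distance of √(2.7² + 2.1²) ≈ 3.4.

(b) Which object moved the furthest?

the blue sphere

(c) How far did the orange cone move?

1.7

The orange cone moved from about (1.8, 6.8) to (2.9, 8.1), a distance of √(1.1² + 1.3²) ≈ 1.7.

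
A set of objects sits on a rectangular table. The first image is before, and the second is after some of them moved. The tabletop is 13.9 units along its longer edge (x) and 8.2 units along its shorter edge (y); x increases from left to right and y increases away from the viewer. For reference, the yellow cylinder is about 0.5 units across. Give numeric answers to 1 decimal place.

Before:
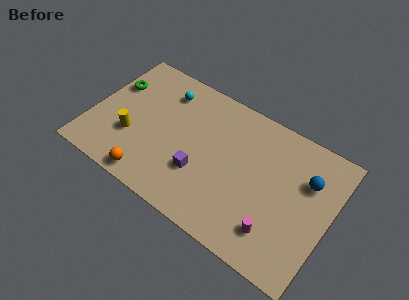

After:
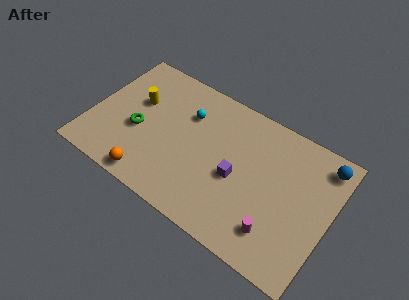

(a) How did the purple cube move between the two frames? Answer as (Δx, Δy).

(2.0, 0.9)

From the two frames, the purple cube sits at roughly (6.6, 2.7) before and (8.6, 3.6) after.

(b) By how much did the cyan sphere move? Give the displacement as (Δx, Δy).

(1.5, -0.7)

The cyan sphere was at about (3.8, 6.5) and moved to about (5.3, 5.8).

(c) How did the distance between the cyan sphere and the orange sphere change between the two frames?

-0.5

They were about 5.6 units apart before and 5.1 after — 0.5 units closer together.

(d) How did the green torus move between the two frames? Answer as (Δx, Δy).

(1.9, -2.1)

From the two frames, the green torus sits at roughly (0.9, 5.5) before and (2.8, 3.4) after.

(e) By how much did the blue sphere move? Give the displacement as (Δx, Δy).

(0.7, 1.4)

The blue sphere started near (12.4, 5.6) and ended near (13.1, 7.0).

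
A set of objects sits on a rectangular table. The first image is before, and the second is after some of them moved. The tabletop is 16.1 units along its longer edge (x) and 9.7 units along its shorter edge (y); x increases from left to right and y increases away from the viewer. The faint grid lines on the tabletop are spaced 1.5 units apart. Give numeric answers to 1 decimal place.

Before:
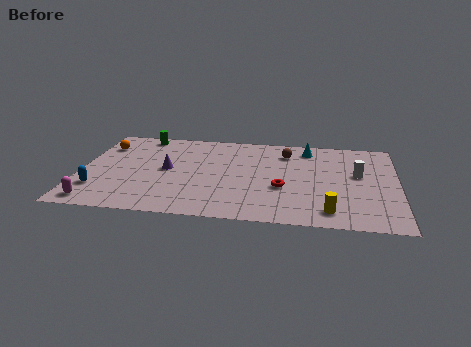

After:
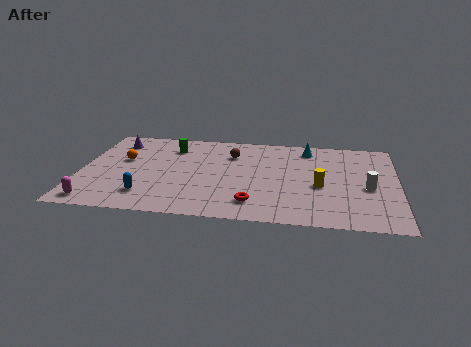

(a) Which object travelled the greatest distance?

the purple cone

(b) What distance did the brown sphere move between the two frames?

2.8

The brown sphere moved from about (10.4, 7.6) to (7.6, 7.1), a distance of √(2.8² + 0.5²) ≈ 2.8.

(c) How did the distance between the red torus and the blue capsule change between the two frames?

-4.0

The distance was about 9.4 in the first image and 5.4 in the second, so they moved 4.0 units closer together.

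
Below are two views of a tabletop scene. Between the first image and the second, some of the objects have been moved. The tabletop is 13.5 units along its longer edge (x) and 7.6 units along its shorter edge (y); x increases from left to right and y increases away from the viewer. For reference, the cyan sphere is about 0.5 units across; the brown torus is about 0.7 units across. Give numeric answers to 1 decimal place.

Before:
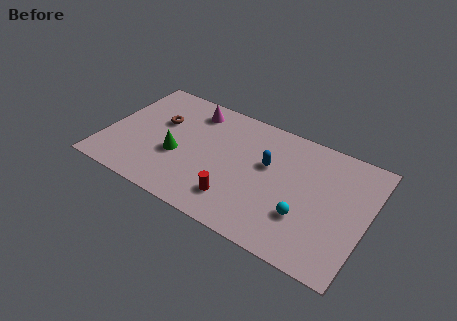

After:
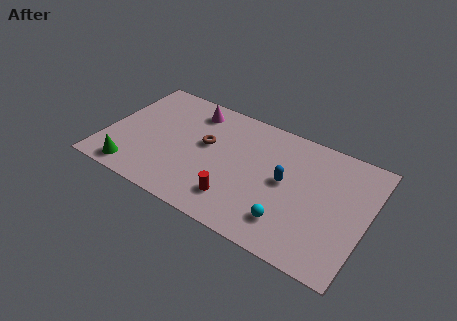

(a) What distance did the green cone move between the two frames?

2.8

From (3.8, 3.0) to (1.8, 1.0), the green cone covered √(2.0² + 2.0²) ≈ 2.8 units.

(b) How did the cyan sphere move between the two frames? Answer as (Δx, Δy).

(-0.7, -0.7)

The cyan sphere started near (10.5, 2.4) and ended near (9.8, 1.7).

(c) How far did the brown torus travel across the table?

2.5

The brown torus was near (2.6, 4.8) before and (5.1, 4.4) after, so it travelled √(2.5² + 0.4²) ≈ 2.5 units.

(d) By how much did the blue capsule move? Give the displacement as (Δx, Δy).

(1.0, -0.6)

The blue capsule started near (8.3, 4.6) and ended near (9.3, 4.0).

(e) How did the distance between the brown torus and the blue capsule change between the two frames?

-1.5

They were about 5.7 units apart before and 4.2 after — 1.5 units closer together.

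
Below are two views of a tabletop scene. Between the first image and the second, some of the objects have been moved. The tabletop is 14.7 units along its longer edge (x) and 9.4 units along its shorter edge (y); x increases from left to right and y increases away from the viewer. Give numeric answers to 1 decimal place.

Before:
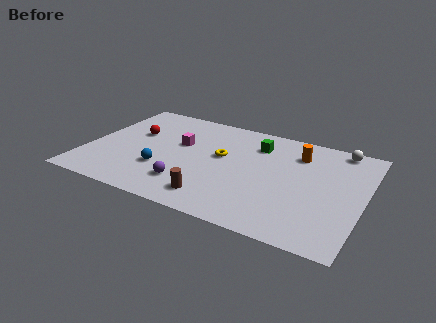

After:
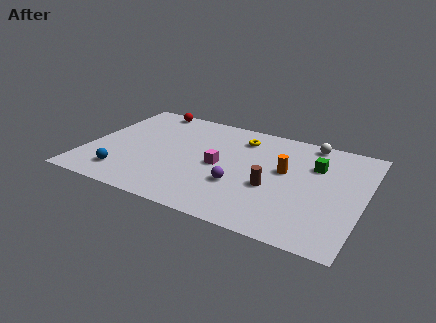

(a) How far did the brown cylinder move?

3.5

The brown cylinder was near (7.2, 1.6) before and (10.0, 3.7) after, so it travelled √(2.8² + 2.1²) ≈ 3.5 units.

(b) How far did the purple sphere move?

2.8

The purple sphere was near (5.7, 2.2) before and (8.3, 3.2) after, so it travelled √(2.6² + 1.0²) ≈ 2.8 units.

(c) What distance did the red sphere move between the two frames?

2.8

The red sphere moved from about (2.3, 5.8) to (2.6, 8.6), a distance of √(0.3² + 2.8²) ≈ 2.8.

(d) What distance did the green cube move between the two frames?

3.3

The green cube moved from about (8.8, 7.2) to (12.0, 6.5), a distance of √(3.2² + 0.7²) ≈ 3.3.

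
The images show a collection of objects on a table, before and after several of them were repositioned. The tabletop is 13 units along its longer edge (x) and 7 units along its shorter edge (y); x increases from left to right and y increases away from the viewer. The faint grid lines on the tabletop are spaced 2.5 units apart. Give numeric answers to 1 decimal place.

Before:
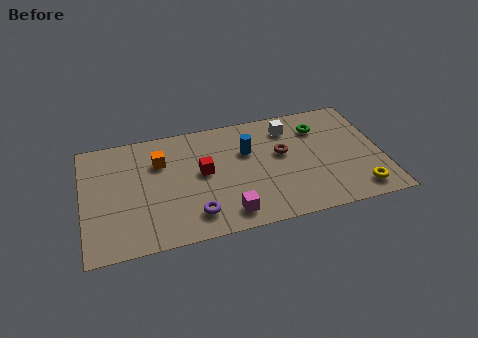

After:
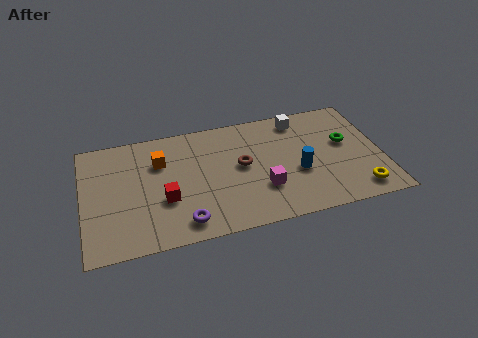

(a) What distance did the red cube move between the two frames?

2.1

The red cube was near (5.2, 3.8) before and (3.5, 2.6) after, so it travelled √(1.7² + 1.2²) ≈ 2.1 units.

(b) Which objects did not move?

the yellow torus and the orange cube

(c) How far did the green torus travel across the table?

1.6

From (10.4, 5.3) to (11.5, 4.1), the green torus covered √(1.1² + 1.2²) ≈ 1.6 units.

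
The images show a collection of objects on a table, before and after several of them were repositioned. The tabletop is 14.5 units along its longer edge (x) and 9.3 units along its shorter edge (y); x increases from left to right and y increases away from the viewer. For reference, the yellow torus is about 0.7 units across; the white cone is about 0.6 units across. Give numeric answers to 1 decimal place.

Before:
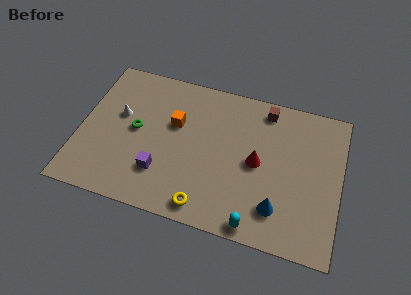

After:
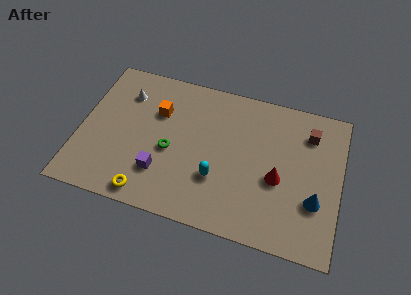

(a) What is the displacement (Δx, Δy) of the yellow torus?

(-3.2, -0.1)

The yellow torus was at about (7.3, 1.1) and moved to about (4.1, 1.0).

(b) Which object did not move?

the purple cube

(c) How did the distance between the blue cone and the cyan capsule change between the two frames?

+3.7

They were about 1.7 units apart before and 5.4 after — 3.7 units further apart.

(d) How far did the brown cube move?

2.7

The brown cube moved from about (10.1, 8.1) to (12.6, 7.2), a distance of √(2.5² + 0.9²) ≈ 2.7.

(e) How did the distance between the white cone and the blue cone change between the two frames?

+1.9

They were about 9.7 units apart before and 11.6 after — 1.9 units further apart.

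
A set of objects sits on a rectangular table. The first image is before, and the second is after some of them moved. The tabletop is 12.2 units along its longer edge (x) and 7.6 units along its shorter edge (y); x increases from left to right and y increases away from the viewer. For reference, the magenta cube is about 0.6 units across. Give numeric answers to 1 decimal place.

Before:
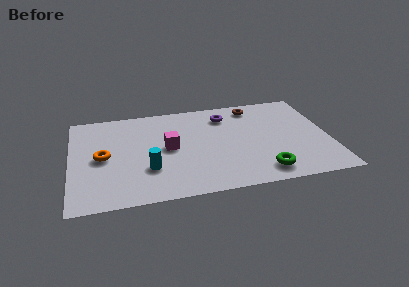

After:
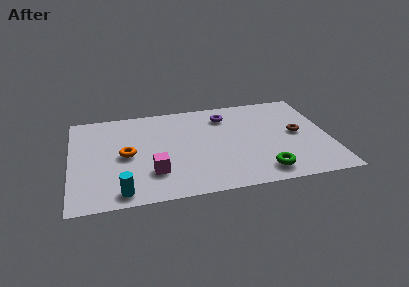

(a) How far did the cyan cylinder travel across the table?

2.0

The cyan cylinder moved from about (3.6, 2.4) to (2.3, 0.9), a distance of √(1.3² + 1.5²) ≈ 2.0.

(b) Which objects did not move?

the green torus and the purple torus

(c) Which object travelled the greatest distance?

the brown torus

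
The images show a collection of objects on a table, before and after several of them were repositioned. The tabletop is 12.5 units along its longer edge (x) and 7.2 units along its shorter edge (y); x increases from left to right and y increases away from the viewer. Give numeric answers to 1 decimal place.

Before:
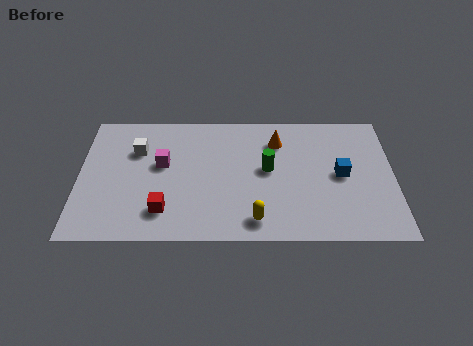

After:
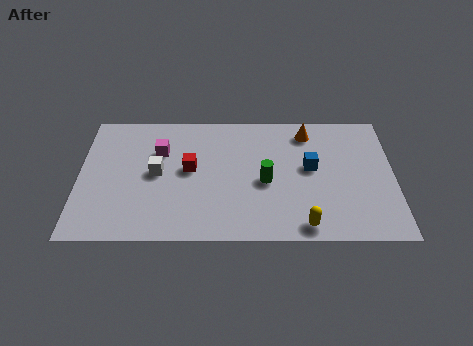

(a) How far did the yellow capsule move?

1.9

The yellow capsule was near (7.0, 1.1) before and (8.9, 0.8) after, so it travelled √(1.9² + 0.3²) ≈ 1.9 units.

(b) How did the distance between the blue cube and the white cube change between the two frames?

-2.1

The distance was about 8.2 in the first image and 6.1 in the second, so they moved 2.1 units closer together.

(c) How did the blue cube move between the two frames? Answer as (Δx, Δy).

(-1.2, 0.4)

From the two frames, the blue cube sits at roughly (10.4, 3.6) before and (9.2, 4.0) after.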